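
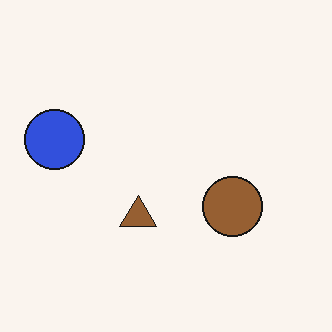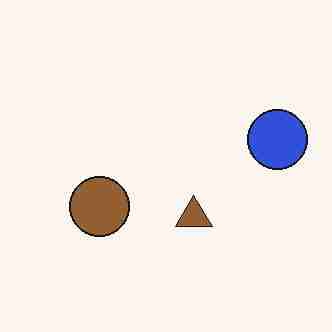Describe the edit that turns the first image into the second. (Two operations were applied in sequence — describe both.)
It was flipped horizontally (left ↔ right), then heavily JPEG-compressed with obvious blocking artifacts.

The blue circle is in the left of the first image and the right of the second — shapes on opposite sides of the vertical midline have swapped in a mirror flip. Blocky 8×8 compression artifacts appear around shape edges and the flat background shows ringing — characteristic JPEG degradation.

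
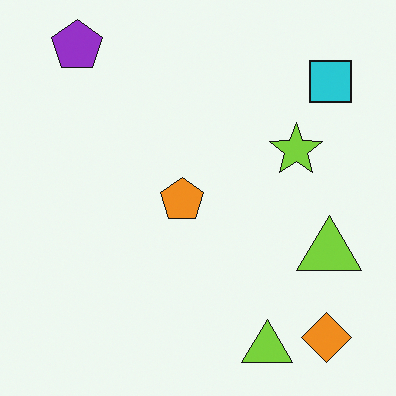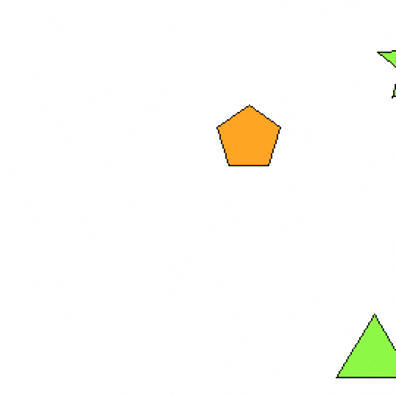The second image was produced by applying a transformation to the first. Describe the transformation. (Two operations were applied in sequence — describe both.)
This is the original image cropped to a modestly smaller region and rescaled, then slightly brightened.

The visible shapes are larger and the field of view is narrower; shapes near the original edges may be partly or wholly outside the frame — a crop-and-rescale. Every pixel — background and shapes alike — is uniformly brightened.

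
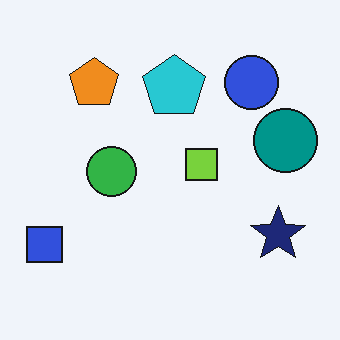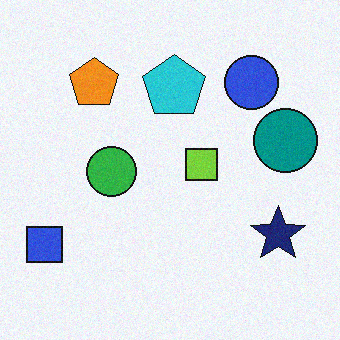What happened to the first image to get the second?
It was degraded with a light layer of grain.

Random speckle covers the whole image, including the flat background.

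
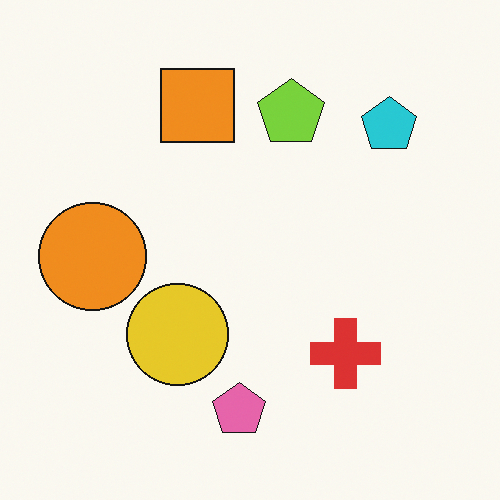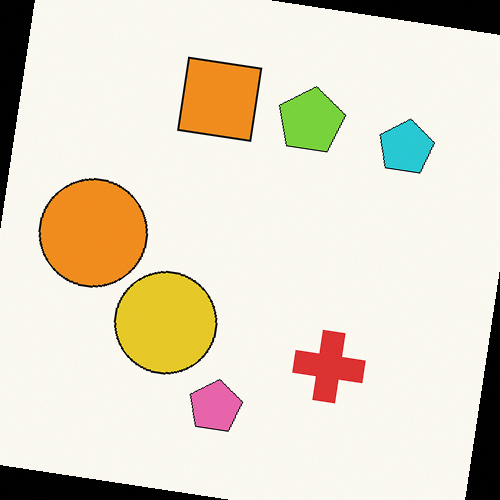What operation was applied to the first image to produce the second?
The second image is the first rotated clockwise by a few degrees.

Every shape is tilted by the same angle and the image corners show triangular fill wedges — a whole-image rotation by a non-right angle.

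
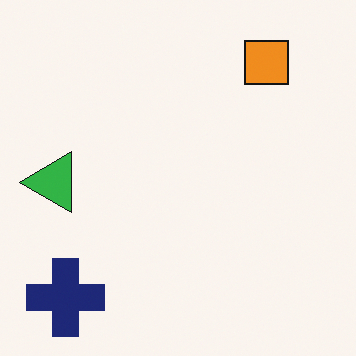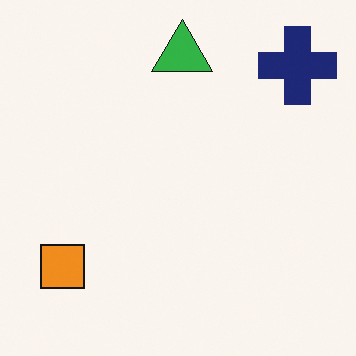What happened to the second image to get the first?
The transformation is: transposed (reflected across the top-left ↔ bottom-right diagonal).

Shapes have swapped their row and column positions — what was in the top-right is now in the bottom-left — a diagonal reflection.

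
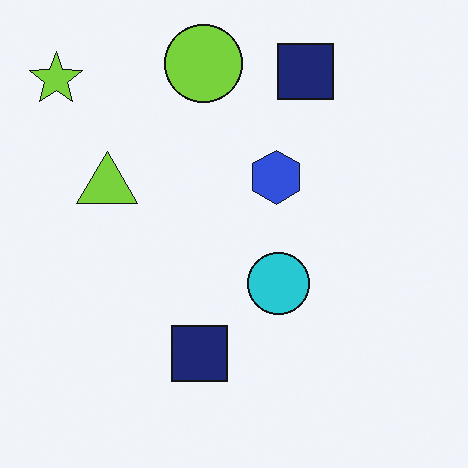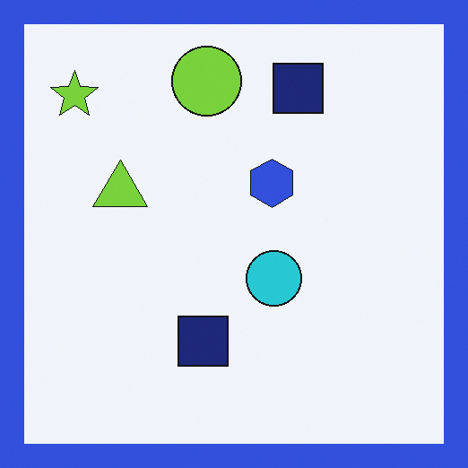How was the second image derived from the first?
The second image is the first framed with a blue border.

A solid blue frame runs around the edge of the second image, with the content slightly shrunk inside it.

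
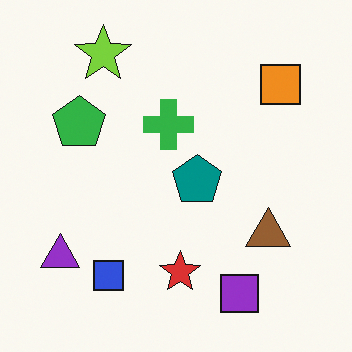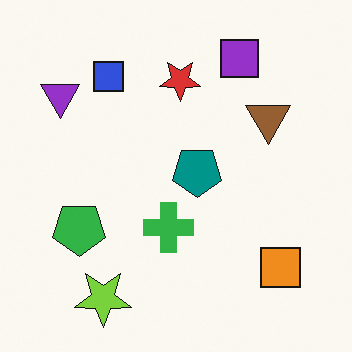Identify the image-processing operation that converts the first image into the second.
The second image is the first flipped vertically (top ↔ bottom).

The lime star is in the top-left of the first image and the bottom-left of the second — shapes on opposite sides of the horizontal midline have swapped in a mirror flip.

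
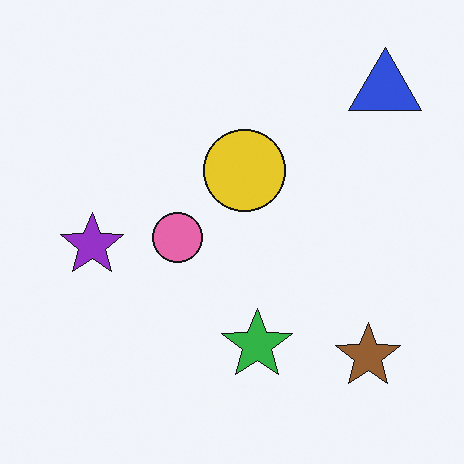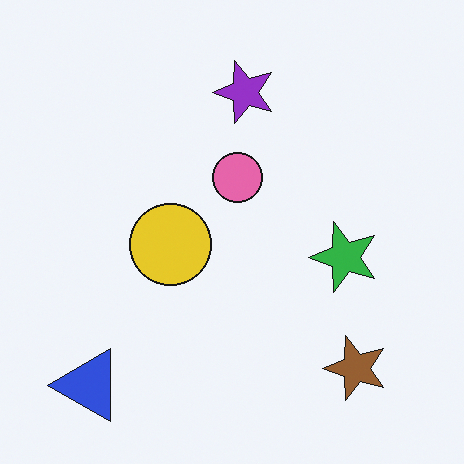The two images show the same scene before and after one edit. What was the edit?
This is the original image transposed (reflected across the top-left ↔ bottom-right diagonal).

Shapes have swapped their row and column positions — what was in the top-right is now in the bottom-left — a diagonal reflection.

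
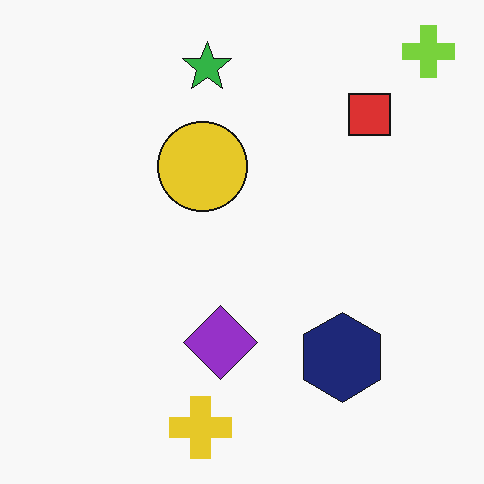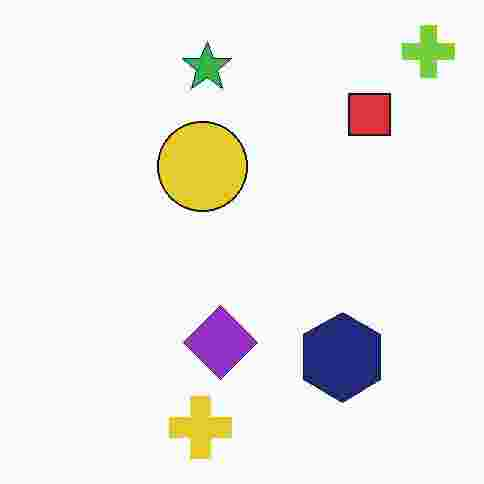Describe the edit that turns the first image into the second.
The second image is the first degraded with heavy JPEG compression.

Blocky 8×8 compression artifacts appear around shape edges and the flat background shows ringing — characteristic JPEG degradation.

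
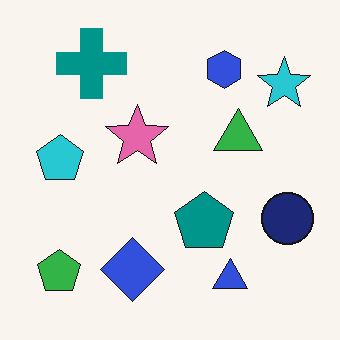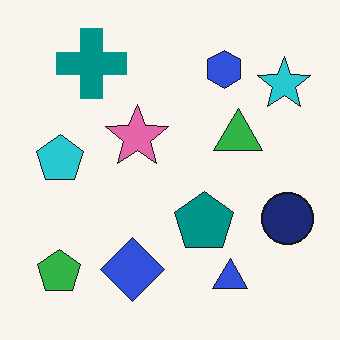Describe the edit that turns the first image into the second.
It was JPEG-compressed with visible artifacts.

Blocky 8×8 compression artifacts appear around shape edges and the flat background shows ringing — characteristic JPEG degradation.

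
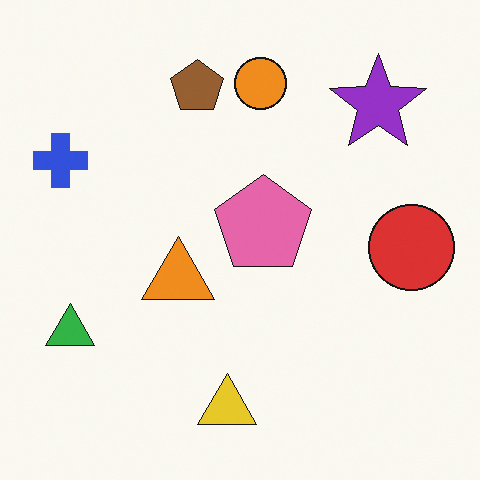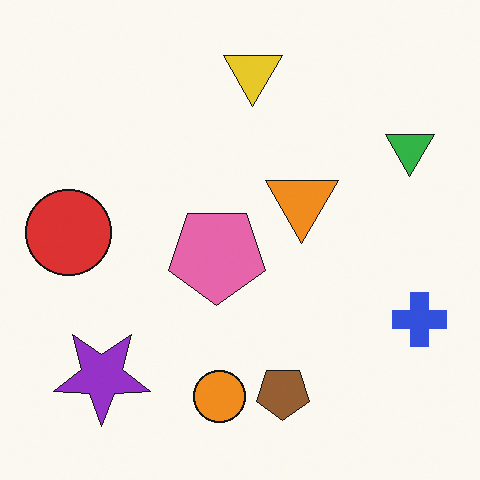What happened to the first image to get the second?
This is the original image rotated 180°.

The blue cross sits in the left of the first image and the right of the second — consistent with a whole-image 180° rotation.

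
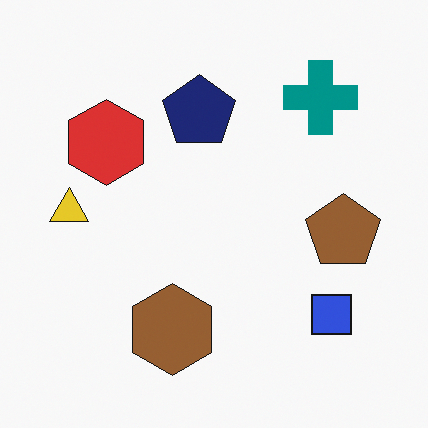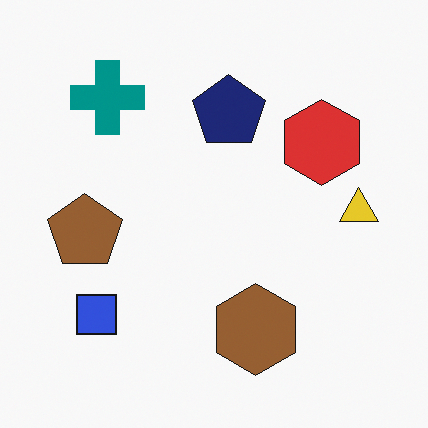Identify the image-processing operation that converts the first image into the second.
This is the original image flipped horizontally (left ↔ right).

The yellow triangle is in the left of the first image and the right of the second — shapes on opposite sides of the vertical midline have swapped in a mirror flip.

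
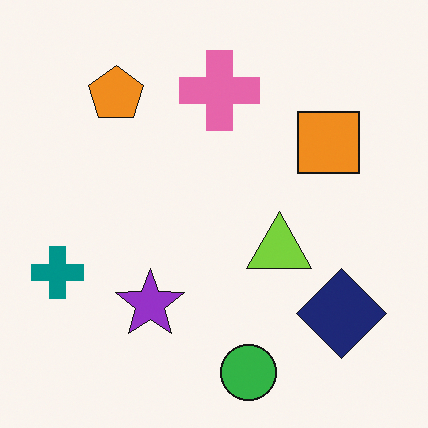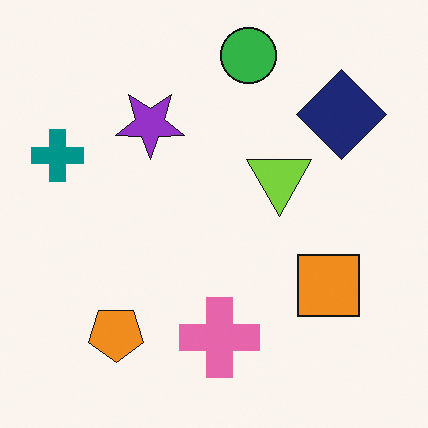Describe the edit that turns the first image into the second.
The image was flipped vertically (top ↔ bottom).

The green circle is in the bottom of the first image and the top of the second — shapes on opposite sides of the horizontal midline have swapped in a mirror flip.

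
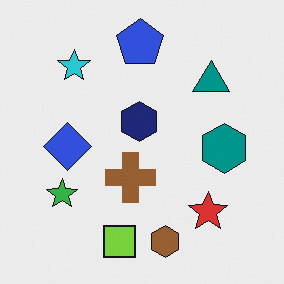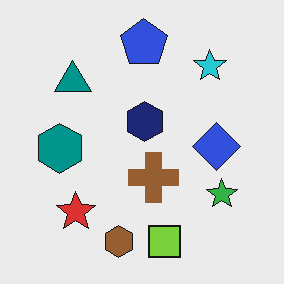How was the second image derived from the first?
It was flipped horizontally (left ↔ right).

The teal hexagon is in the right of the first image and the left of the second — shapes on opposite sides of the vertical midline have swapped in a mirror flip.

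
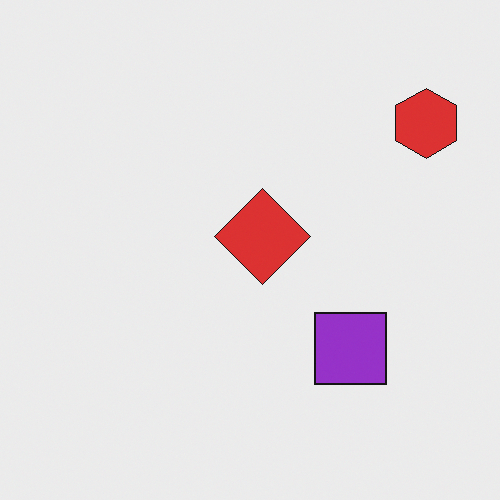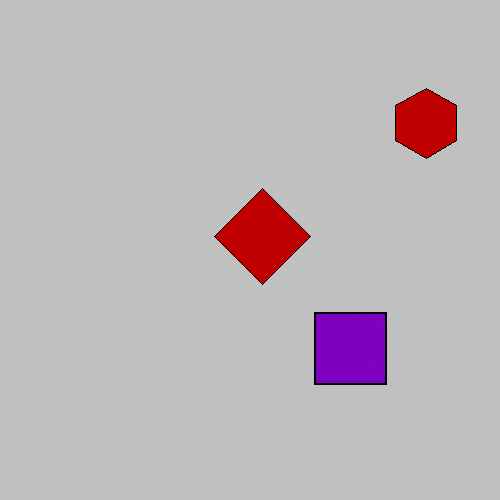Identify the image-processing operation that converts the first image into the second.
This is the original image aggressively posterized.

Each flat color has snapped to a coarser quantized level — most visibly, the near-white background has dropped to a flat grey.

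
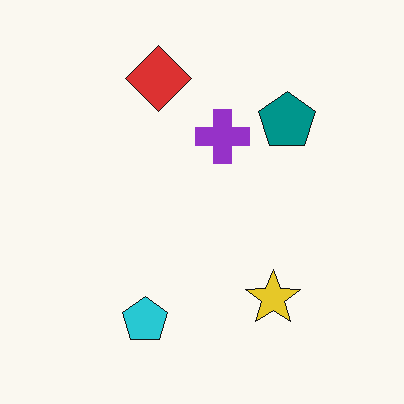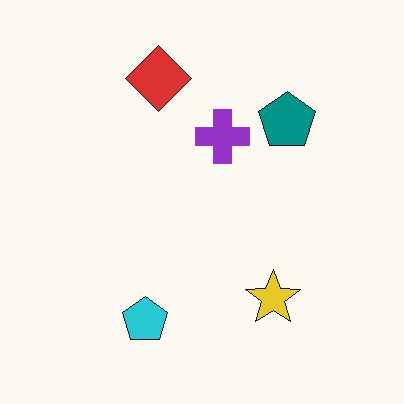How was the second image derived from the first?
The second image is the first given moderate JPEG compression.

Blocky 8×8 compression artifacts appear around shape edges and the flat background shows ringing — characteristic JPEG degradation.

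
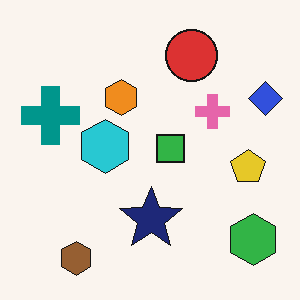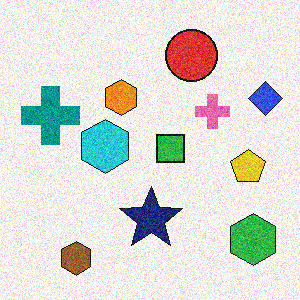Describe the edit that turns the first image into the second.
The second image is the first degraded with visible gaussian noise.

Random speckle covers the whole image, including the flat background.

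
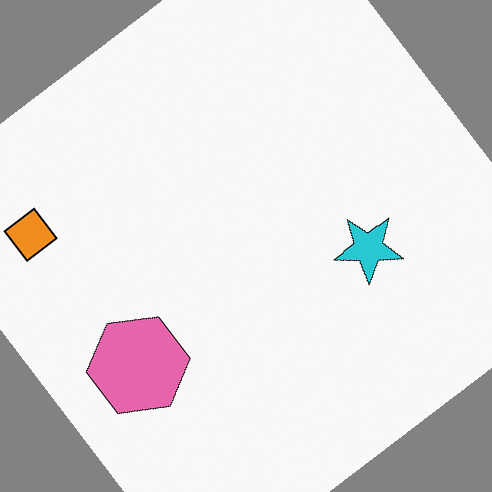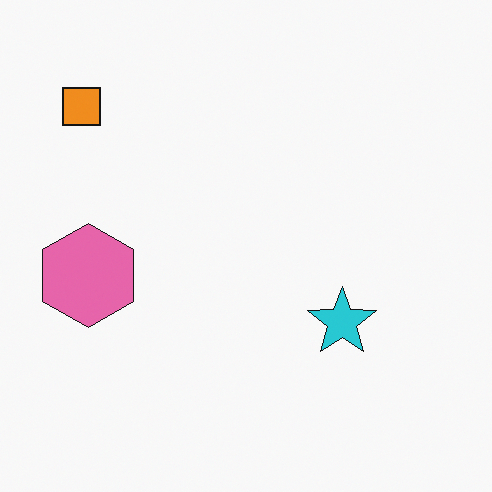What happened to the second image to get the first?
The first image is the second rotated counter-clockwise by a large amount — several tens of degrees.

Every shape is tilted by the same angle and the image corners show triangular fill wedges — a whole-image rotation by a non-right angle.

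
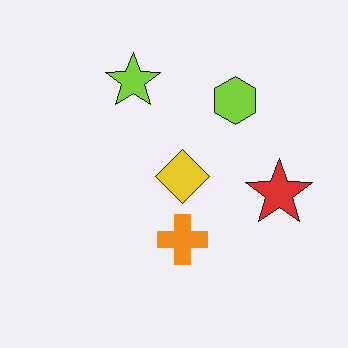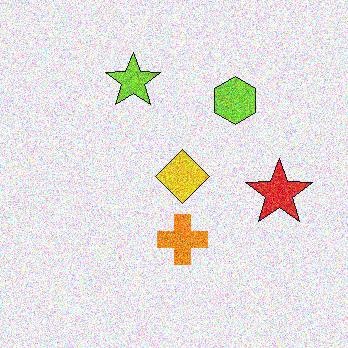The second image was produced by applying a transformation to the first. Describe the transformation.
The transformation is: degraded with a thick layer of grain.

Random speckle covers the whole image, including the flat background.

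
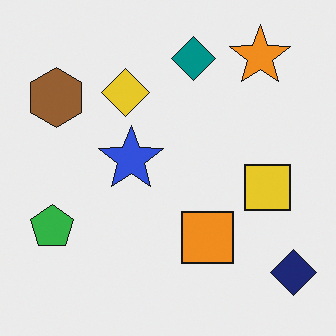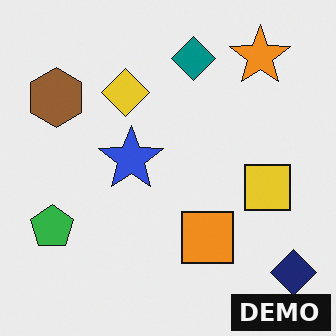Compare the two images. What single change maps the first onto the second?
Watermarked with the text "DEMO" in the lower-right corner.

A dark label reading "DEMO" appears in the lower-right corner.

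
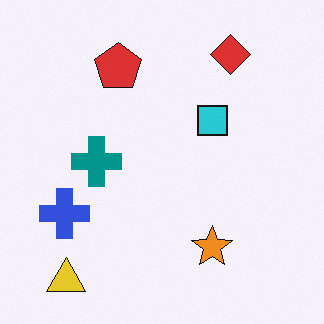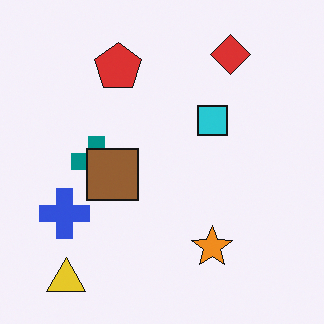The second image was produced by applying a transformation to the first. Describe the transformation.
The image was overlaid with an additional brown square.

A brown square appears in the second image that is absent from the first.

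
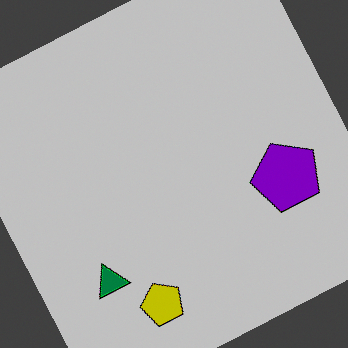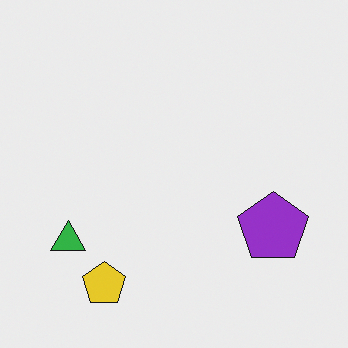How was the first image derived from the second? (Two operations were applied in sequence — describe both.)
It was rotated counter-clockwise by a clearly visible amount, then heavily posterized to just a handful of flat colors.

Every shape is tilted by the same angle and the image corners show triangular fill wedges — a whole-image rotation by a non-right angle. Each flat color has snapped to a coarser quantized level — most visibly, the near-white background has dropped to a flat grey.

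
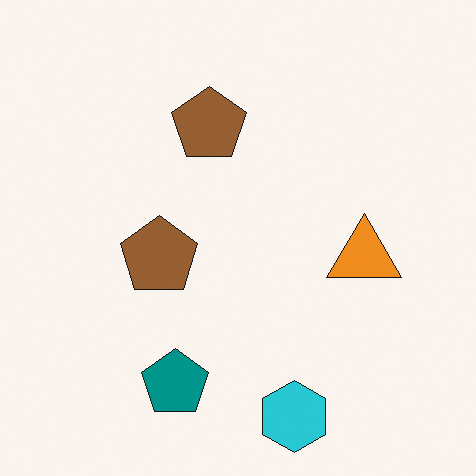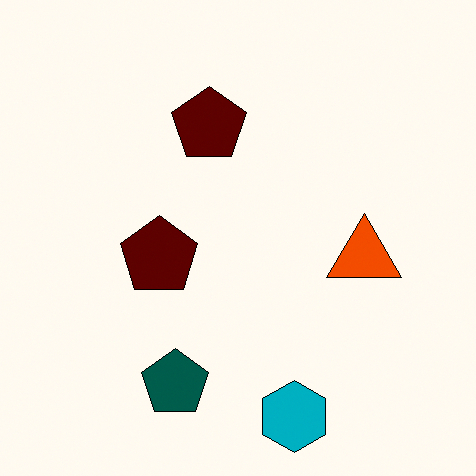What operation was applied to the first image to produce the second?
This is the original image given much higher contrast.

Tones are pushed away from mid-grey across the whole image — a global contrast change.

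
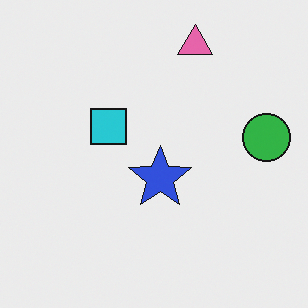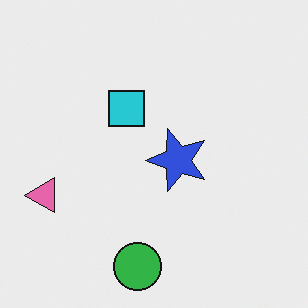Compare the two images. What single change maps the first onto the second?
The image was transposed (reflected across the top-left ↔ bottom-right diagonal).

Shapes have swapped their row and column positions — what was in the top-right is now in the bottom-left — a diagonal reflection.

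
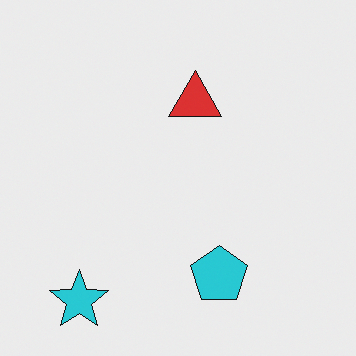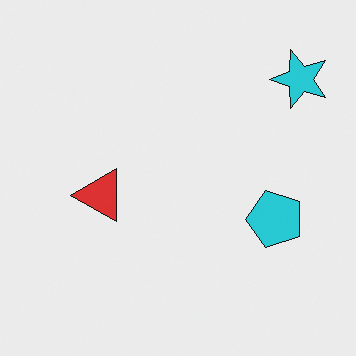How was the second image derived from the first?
The second image is the first transposed (reflected across the top-left ↔ bottom-right diagonal).

Shapes have swapped their row and column positions — what was in the top-right is now in the bottom-left — a diagonal reflection.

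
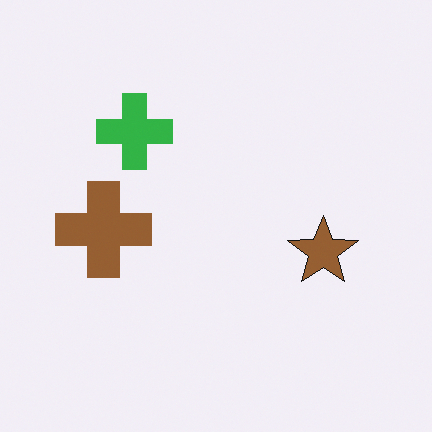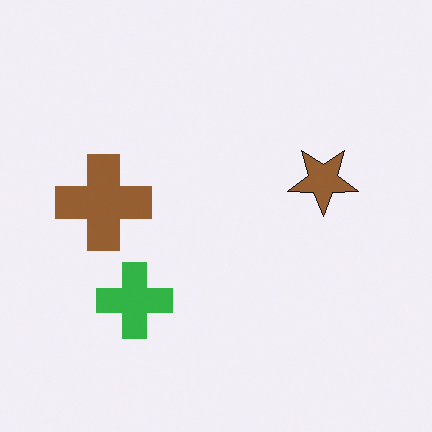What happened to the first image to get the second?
This is the original image flipped vertically (top ↔ bottom).

The green cross is in the top-left of the first image and the bottom-left of the second — shapes on opposite sides of the horizontal midline have swapped in a mirror flip.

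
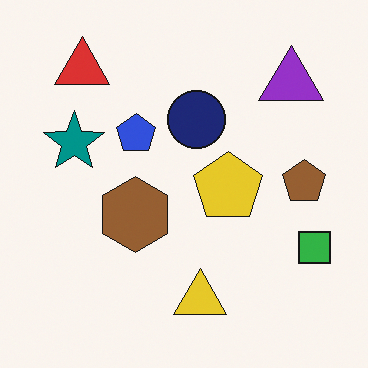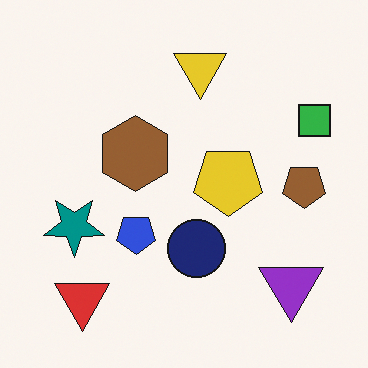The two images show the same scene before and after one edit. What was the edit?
Flipped vertically (top ↔ bottom).

The red triangle is in the top-left of the first image and the bottom-left of the second — shapes on opposite sides of the horizontal midline have swapped in a mirror flip.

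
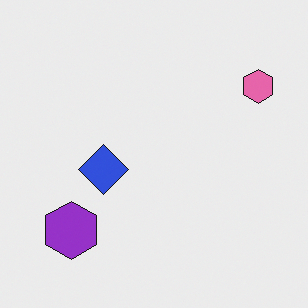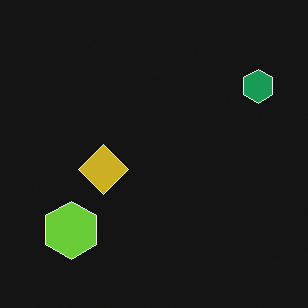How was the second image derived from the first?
It was color-inverted (negative).

The light background has become dark and every shape's color is its complement — a photographic negative.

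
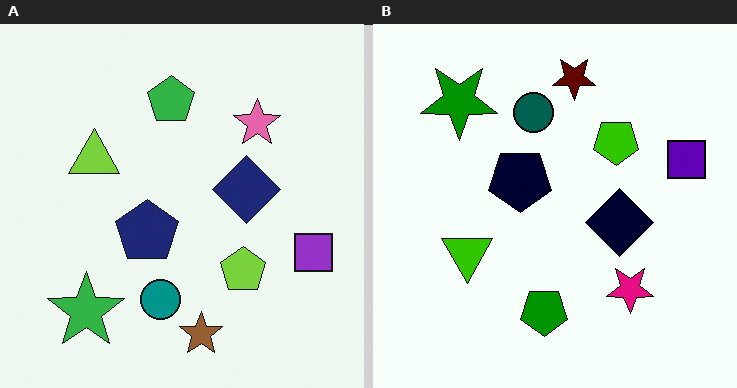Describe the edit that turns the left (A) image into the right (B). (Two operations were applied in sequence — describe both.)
The right (B) image is the left (A) flipped vertically (top ↔ bottom), then boosted in contrast.

The brown star is in the bottom of the left (A) image and the top of the right (B) — shapes on opposite sides of the horizontal midline have swapped in a mirror flip. Tones are pushed away from mid-grey across the whole image — a global contrast change.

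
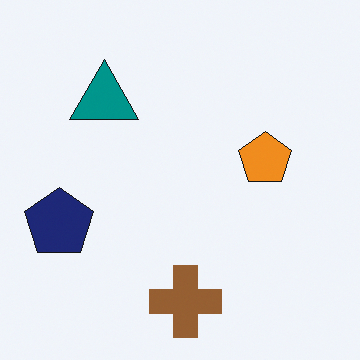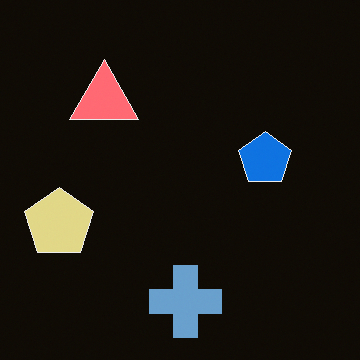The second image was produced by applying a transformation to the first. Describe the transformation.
Color-inverted (negative).

The light background has become dark and every shape's color is its complement — a photographic negative.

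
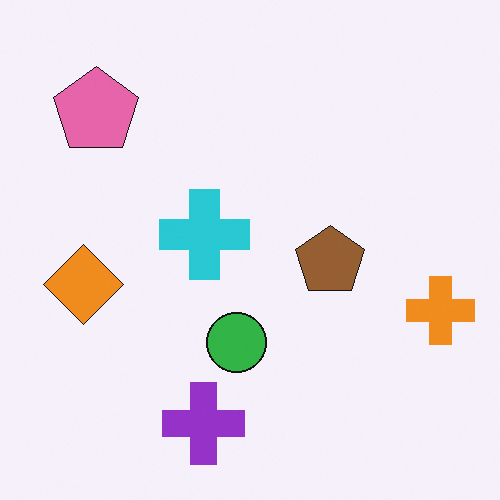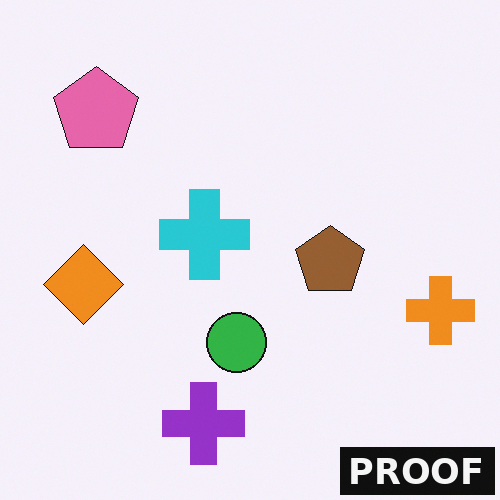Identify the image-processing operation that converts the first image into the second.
The image was watermarked with the text "PROOF" in the lower-right corner.

A dark label reading "PROOF" appears in the lower-right corner.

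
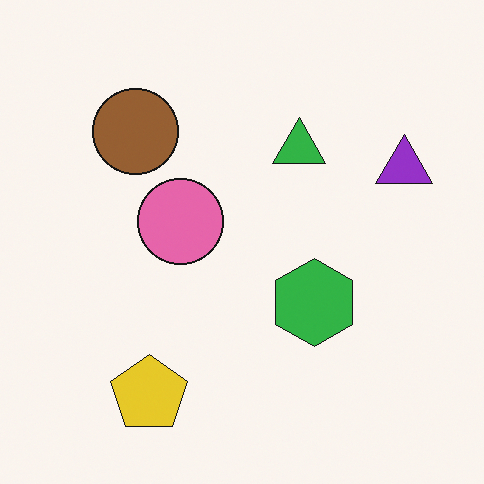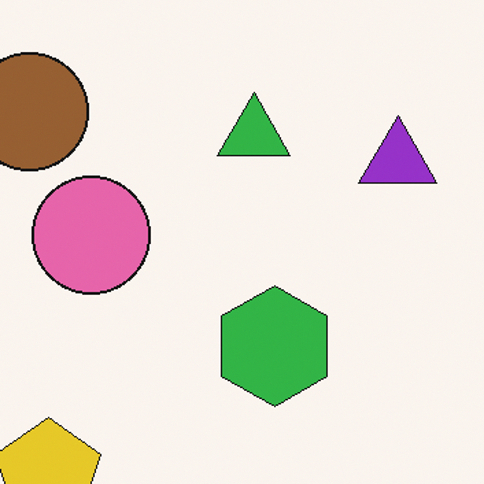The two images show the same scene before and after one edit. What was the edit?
It was cropped slightly and scaled back up.

The visible shapes are larger and the field of view is narrower; shapes near the original edges may be partly or wholly outside the frame — a crop-and-rescale.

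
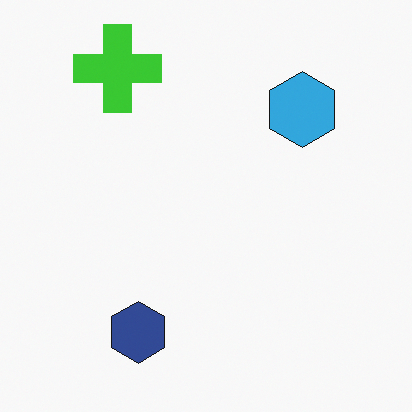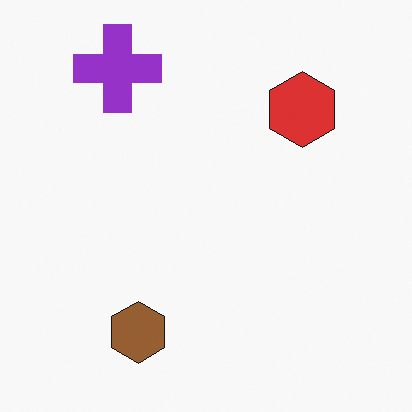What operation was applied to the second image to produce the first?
The first image is the second hue-shifted through roughly half the color wheel.

Every shape's color has rotated by the same amount around the hue wheel — a uniform hue shift.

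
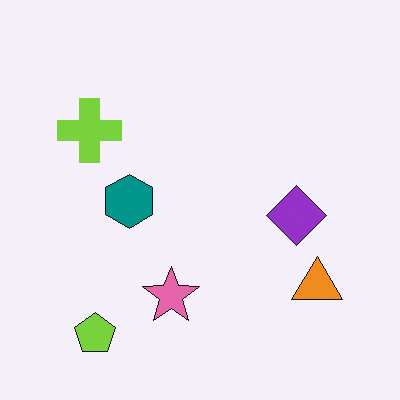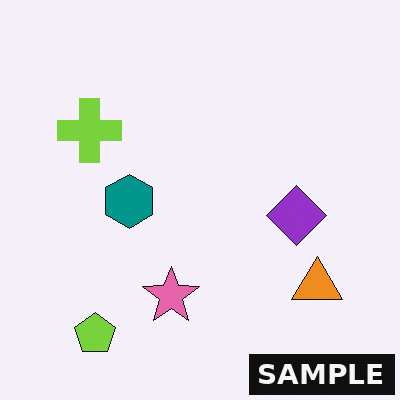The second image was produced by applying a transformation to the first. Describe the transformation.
The image was watermarked with the text "SAMPLE" in the lower-right corner.

A dark label reading "SAMPLE" appears in the lower-right corner.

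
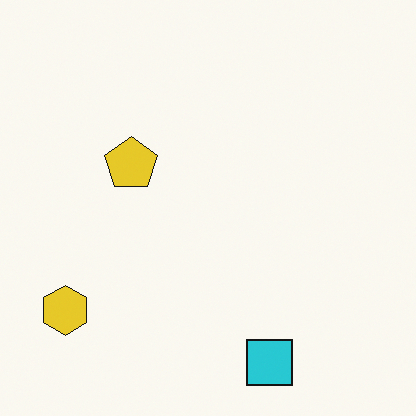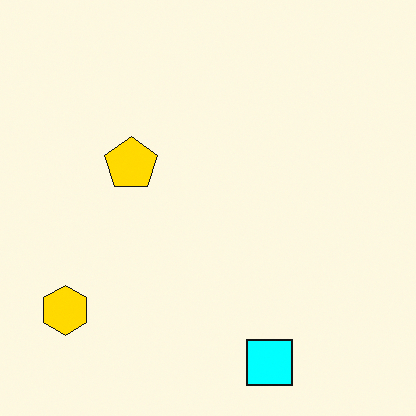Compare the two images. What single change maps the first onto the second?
It was made much more vivid (saturation change).

All colors are more vivid — a global saturation change.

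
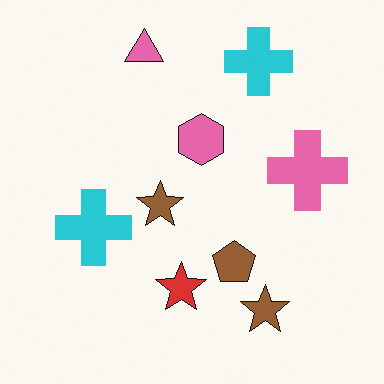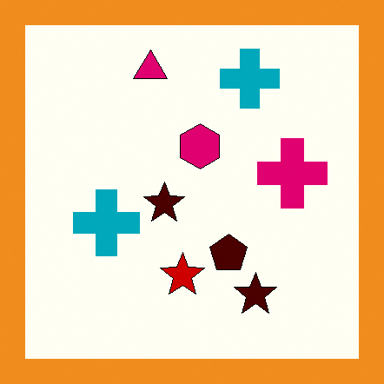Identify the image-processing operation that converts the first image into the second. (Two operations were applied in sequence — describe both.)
The transformation is: boosted in contrast, then framed with a orange border.

Tones are pushed away from mid-grey across the whole image — a global contrast change. A solid orange frame runs around the edge of the second image, with the content slightly shrunk inside it.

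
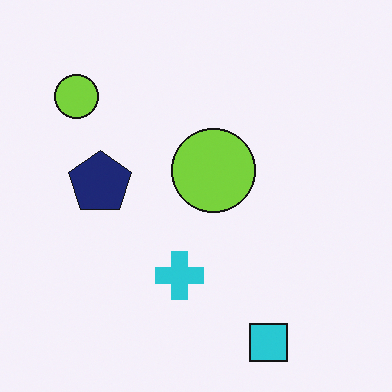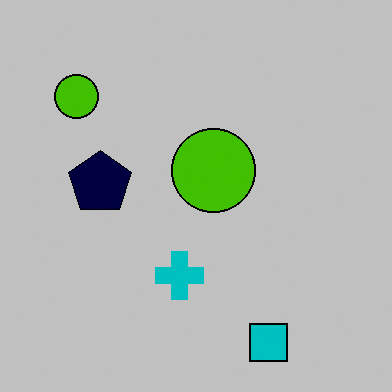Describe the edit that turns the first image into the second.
Aggressively posterized.

Each flat color has snapped to a coarser quantized level — most visibly, the near-white background has dropped to a flat grey.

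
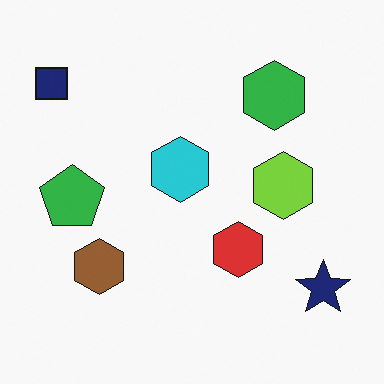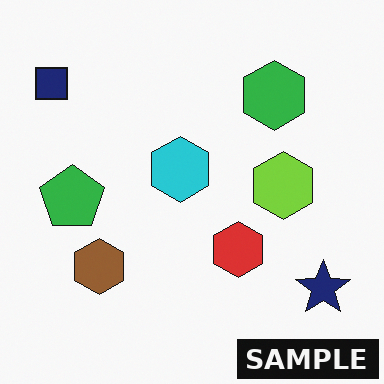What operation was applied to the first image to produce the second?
The transformation is: watermarked with the text "SAMPLE" in the lower-right corner.

A dark label reading "SAMPLE" appears in the lower-right corner.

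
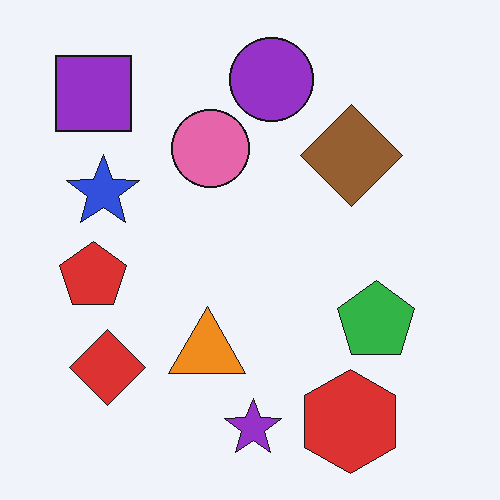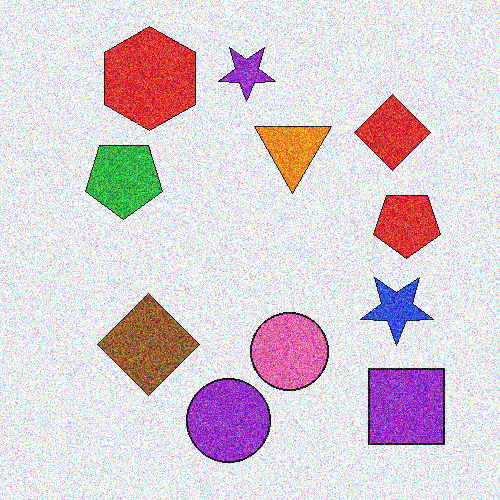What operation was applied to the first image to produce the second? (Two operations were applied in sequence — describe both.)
This is the original image degraded with a thick layer of grain, then rotated 180°.

Random speckle covers the whole image, including the flat background. The purple square sits in the top-left of the first image and the bottom-right of the second — consistent with a whole-image 180° rotation.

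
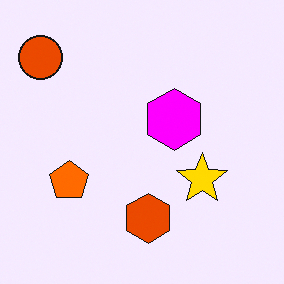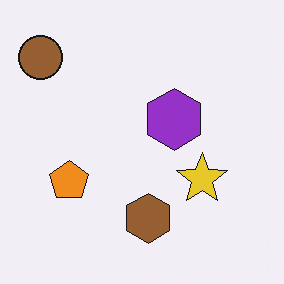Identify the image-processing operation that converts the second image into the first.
Made much more vivid (saturation change).

All colors are more vivid — a global saturation change.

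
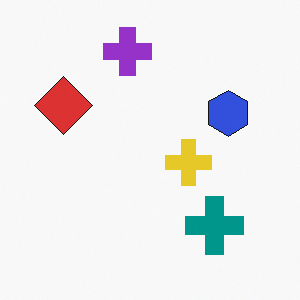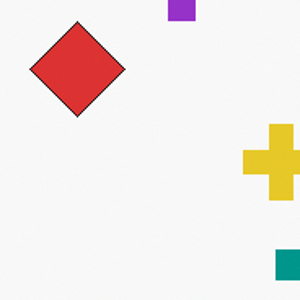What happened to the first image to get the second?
The second image is the first cropped to a noticeably smaller region and rescaled.

The visible shapes are larger and the field of view is narrower; shapes near the original edges may be partly or wholly outside the frame — a crop-and-rescale.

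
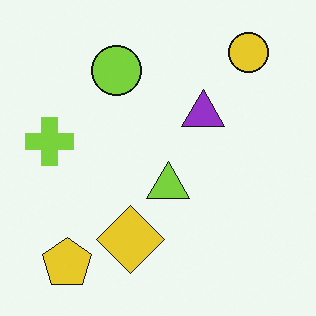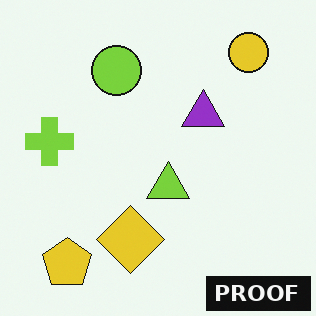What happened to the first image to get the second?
The second image is the first watermarked with the text "PROOF" in the lower-right corner.

A dark label reading "PROOF" appears in the lower-right corner.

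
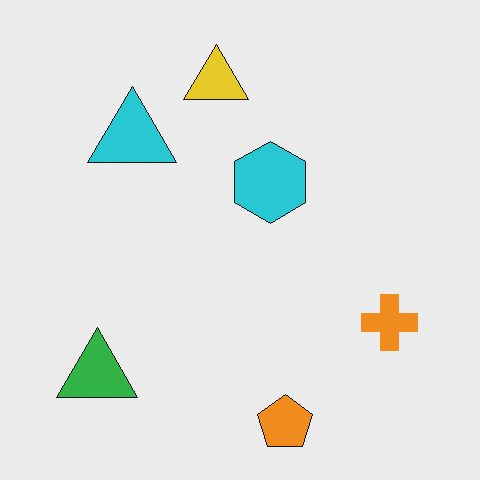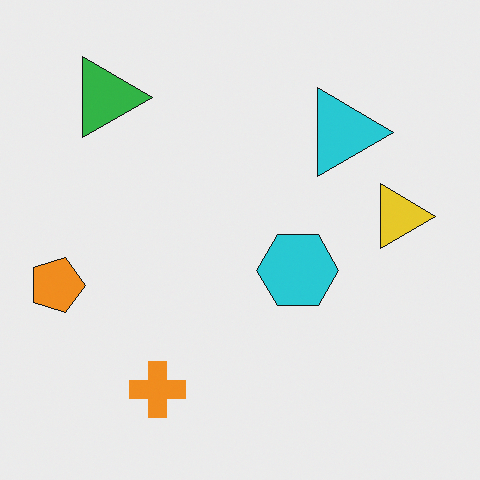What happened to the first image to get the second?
Rotated 90° clockwise.

The green triangle sits in the bottom-left of the first image and the top-left of the second — consistent with a whole-image 90° clockwise rotation.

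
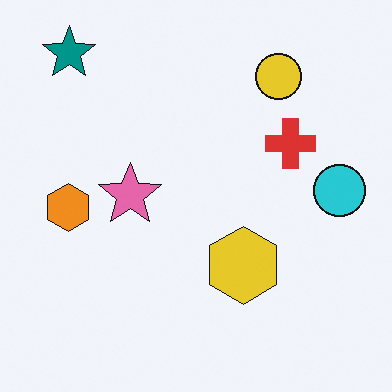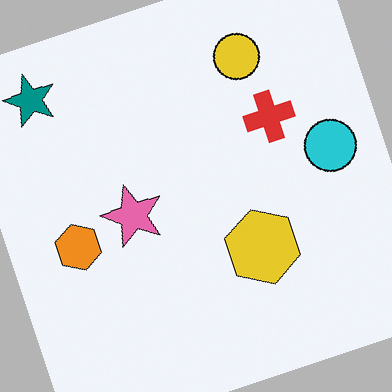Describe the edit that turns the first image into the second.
The transformation is: rotated counter-clockwise by a clearly visible amount.

Every shape is tilted by the same angle and the image corners show triangular fill wedges — a whole-image rotation by a non-right angle.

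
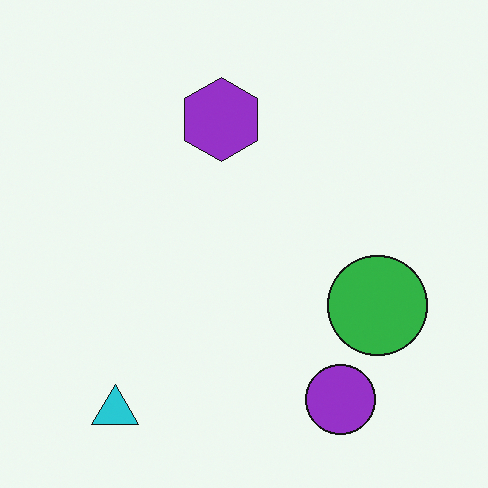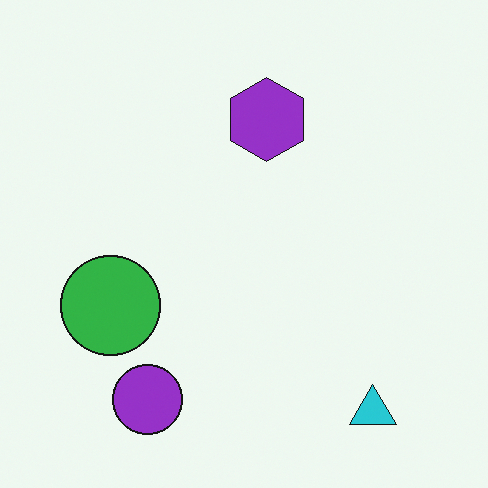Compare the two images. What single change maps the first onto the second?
It was flipped horizontally (left ↔ right).

The green circle is in the right of the first image and the left of the second — shapes on opposite sides of the vertical midline have swapped in a mirror flip.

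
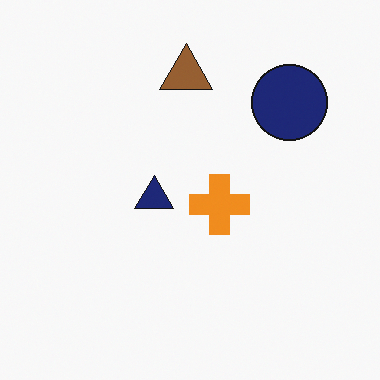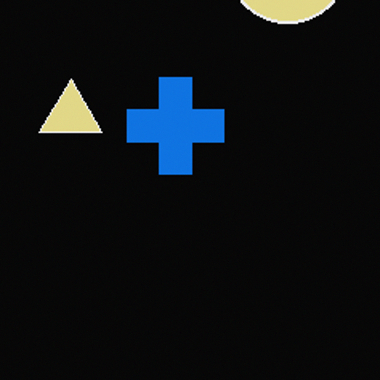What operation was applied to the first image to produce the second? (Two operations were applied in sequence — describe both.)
The transformation is: color-inverted (negative), then cropped to a modestly smaller region and rescaled.

The light background has become dark and every shape's color is its complement — a photographic negative. The visible shapes are larger and the field of view is narrower; shapes near the original edges may be partly or wholly outside the frame — a crop-and-rescale.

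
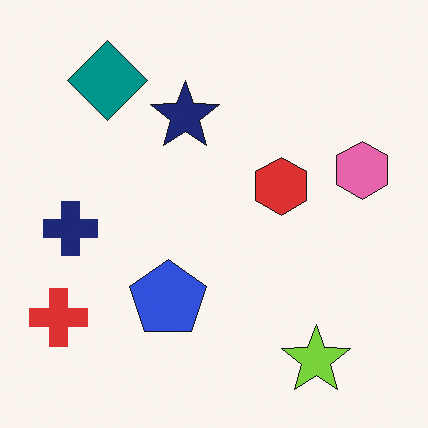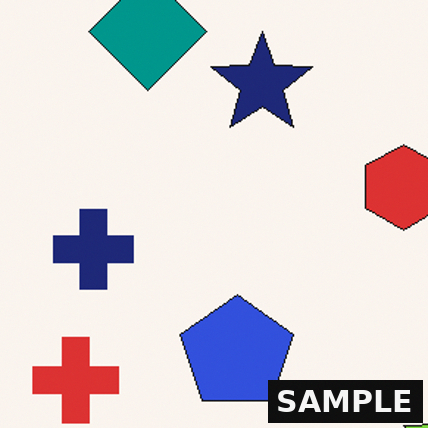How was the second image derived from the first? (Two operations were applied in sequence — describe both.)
Cropped slightly and scaled back up, then watermarked with the text "SAMPLE" in the lower-right corner.

The visible shapes are larger and the field of view is narrower; shapes near the original edges may be partly or wholly outside the frame — a crop-and-rescale. A dark label reading "SAMPLE" appears in the lower-right corner.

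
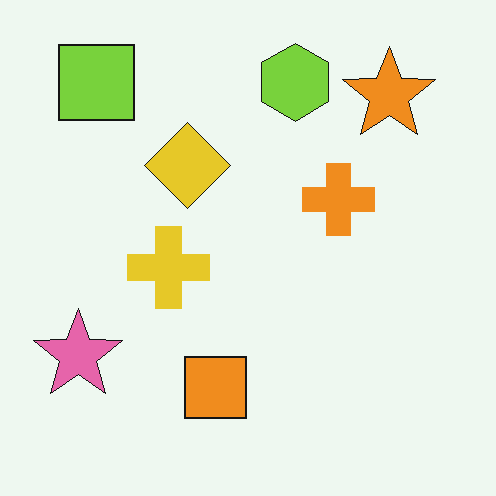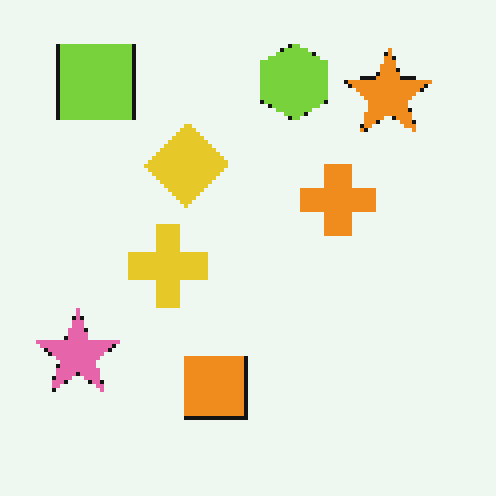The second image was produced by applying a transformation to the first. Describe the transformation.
The image was mildly pixelated.

Shapes are reduced to large square blocks; fine edges and outlines are lost — a downscale-then-upscale (mosaic) effect.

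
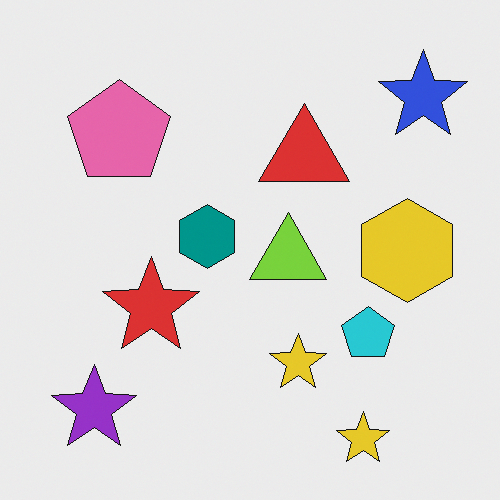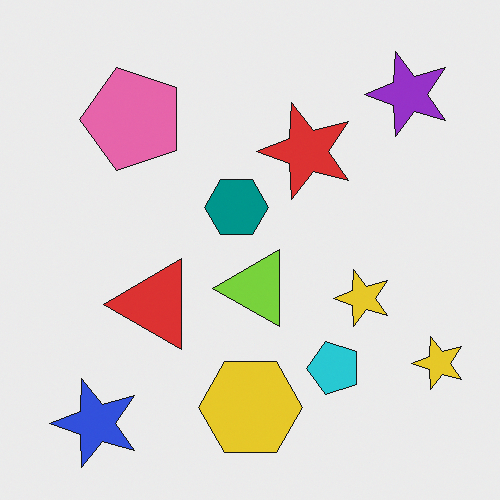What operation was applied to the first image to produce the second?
The transformation is: transposed (reflected across the top-left ↔ bottom-right diagonal).

Shapes have swapped their row and column positions — what was in the top-right is now in the bottom-left — a diagonal reflection.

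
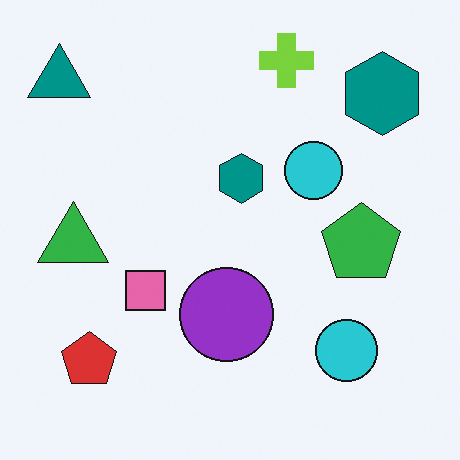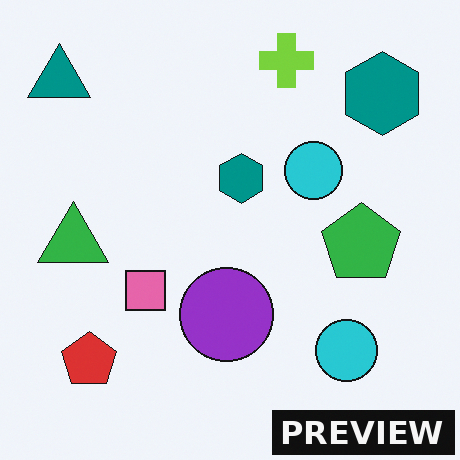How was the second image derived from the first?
Watermarked with the text "PREVIEW" in the lower-right corner.

A dark label reading "PREVIEW" appears in the lower-right corner.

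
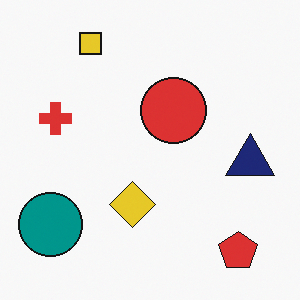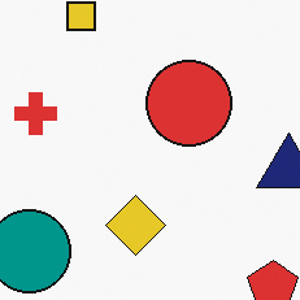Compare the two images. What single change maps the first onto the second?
The image was cropped slightly and scaled back up.

The visible shapes are larger and the field of view is narrower; shapes near the original edges may be partly or wholly outside the frame — a crop-and-rescale.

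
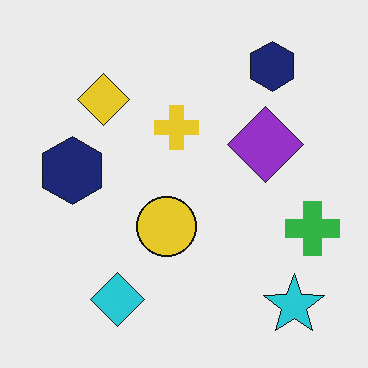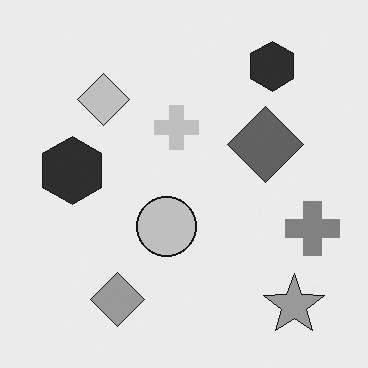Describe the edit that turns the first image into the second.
The transformation is: converted to grayscale.

All color is removed — every shape is now a shade of grey.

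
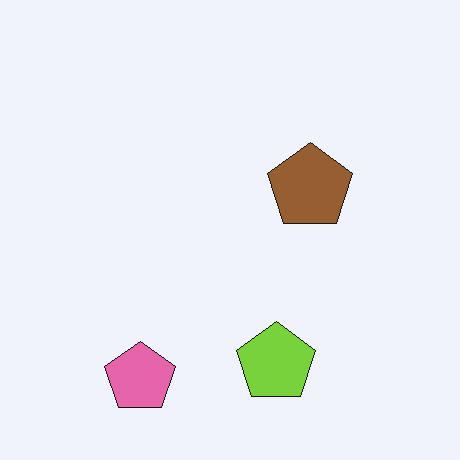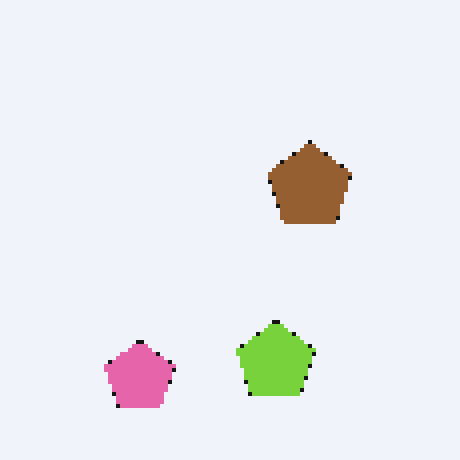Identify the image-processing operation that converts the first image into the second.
Mildly pixelated.

Shapes are reduced to large square blocks; fine edges and outlines are lost — a downscale-then-upscale (mosaic) effect.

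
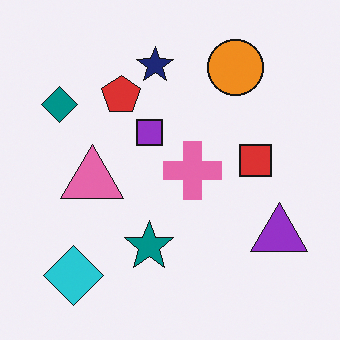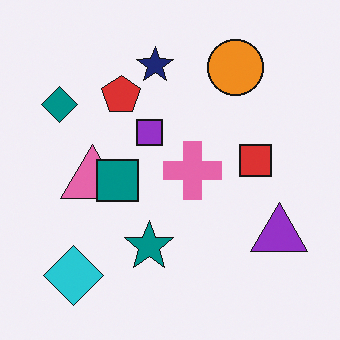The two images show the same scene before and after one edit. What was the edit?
Overlaid with an additional teal square.

A teal square appears in the second image that is absent from the first.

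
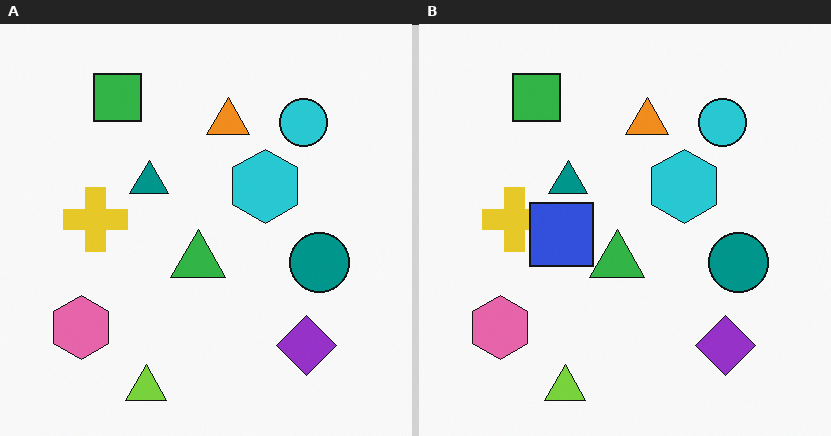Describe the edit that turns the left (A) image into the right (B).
The image was overlaid with an additional blue square.

A blue square appears in the right (B) image that is absent from the left (A).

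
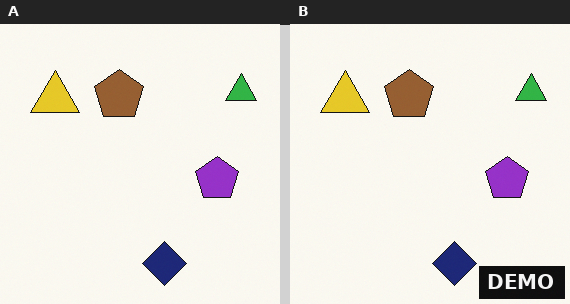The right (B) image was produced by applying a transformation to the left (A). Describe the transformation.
The transformation is: watermarked with the text "DEMO" in the lower-right corner.

A dark label reading "DEMO" appears in the lower-right corner.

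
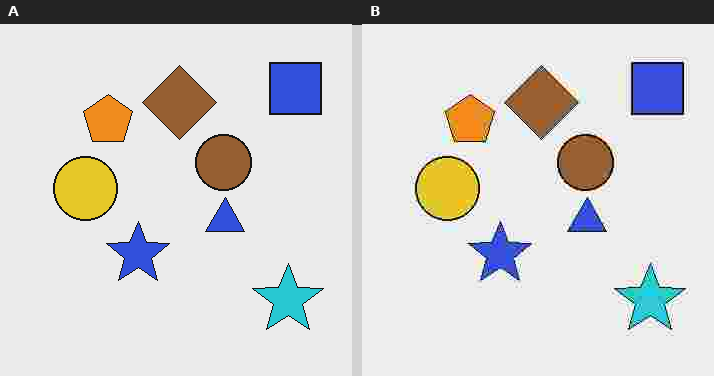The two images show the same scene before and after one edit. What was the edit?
The right (B) image is the left (A) degraded with heavy JPEG compression.

Blocky 8×8 compression artifacts appear around shape edges and the flat background shows ringing — characteristic JPEG degradation.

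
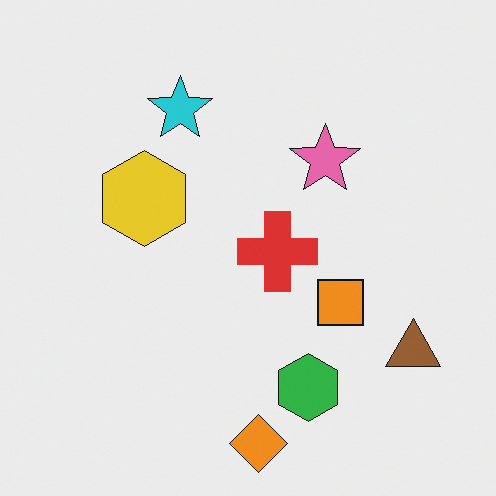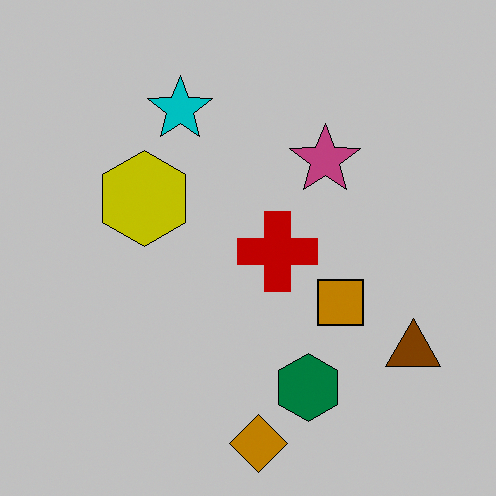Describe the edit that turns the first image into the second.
Aggressively posterized.

Each flat color has snapped to a coarser quantized level — most visibly, the near-white background has dropped to a flat grey.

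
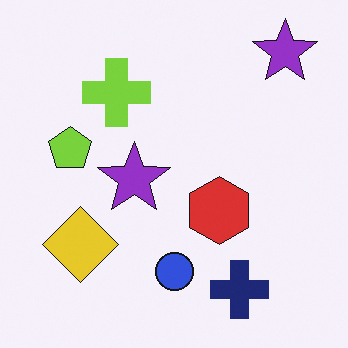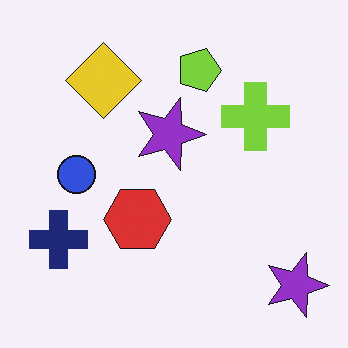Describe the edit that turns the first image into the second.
Rotated 90° clockwise.

The navy cross sits in the bottom-right of the first image and the bottom-left of the second — consistent with a whole-image 90° clockwise rotation.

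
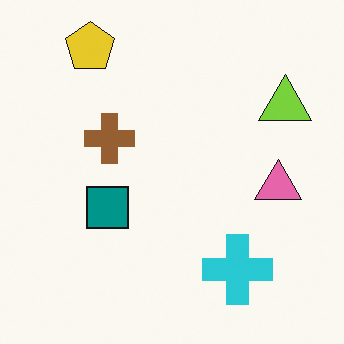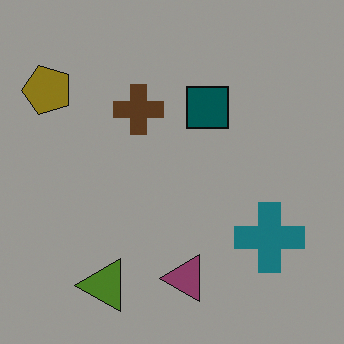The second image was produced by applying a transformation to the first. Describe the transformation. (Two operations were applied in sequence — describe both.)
The second image is the first transposed (reflected across the top-left ↔ bottom-right diagonal), then darkened a lot.

Shapes have swapped their row and column positions — what was in the top-right is now in the bottom-left — a diagonal reflection. Every pixel — background and shapes alike — is uniformly darkened.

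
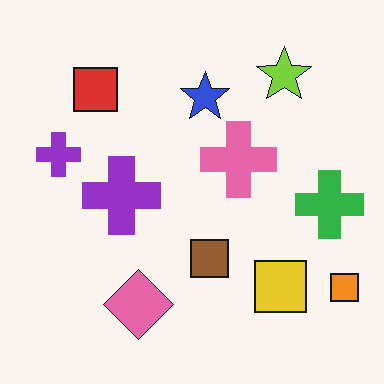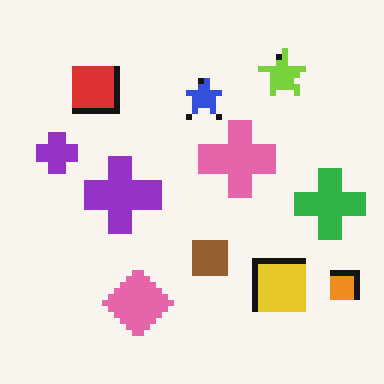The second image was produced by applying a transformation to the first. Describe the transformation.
Pixelated into visible square blocks.

Shapes are reduced to large square blocks; fine edges and outlines are lost — a downscale-then-upscale (mosaic) effect.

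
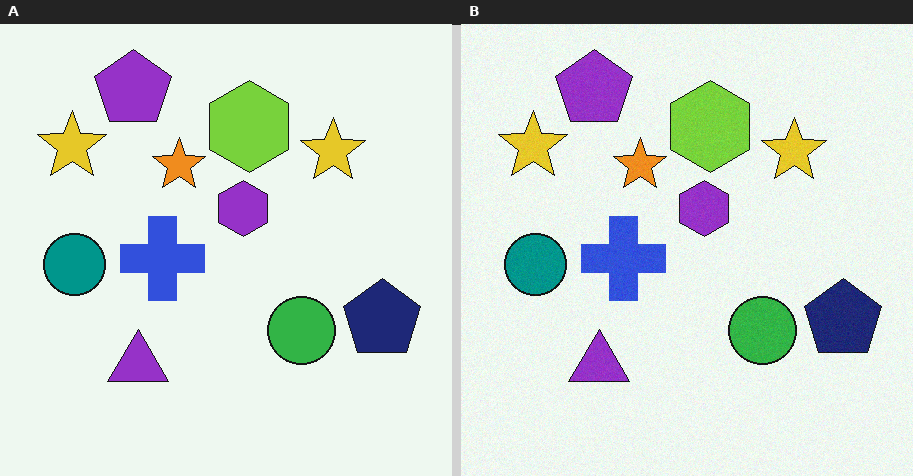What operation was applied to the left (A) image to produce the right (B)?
Degraded with subtle gaussian noise.

Random speckle covers the whole image, including the flat background.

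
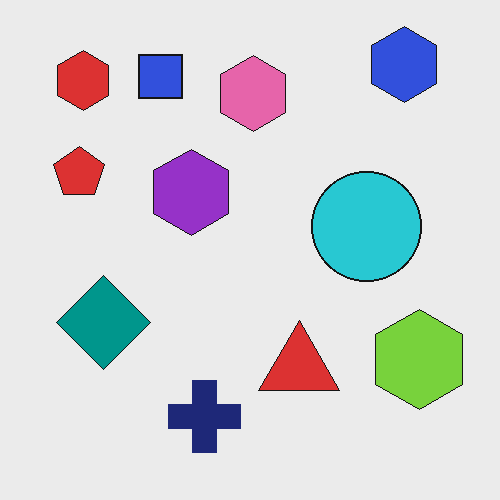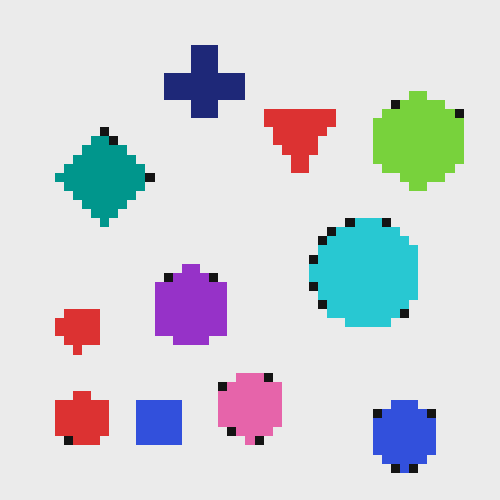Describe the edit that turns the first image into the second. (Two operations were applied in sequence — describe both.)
The transformation is: flipped vertically (top ↔ bottom), then coarsely pixelated.

The blue hexagon is in the top-right of the first image and the bottom-right of the second — shapes on opposite sides of the horizontal midline have swapped in a mirror flip. Shapes are reduced to large square blocks; fine edges and outlines are lost — a downscale-then-upscale (mosaic) effect.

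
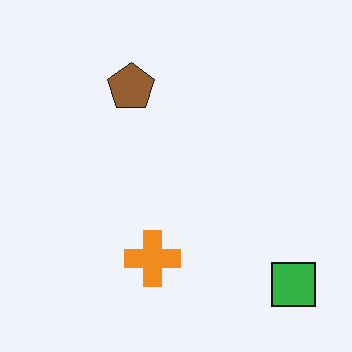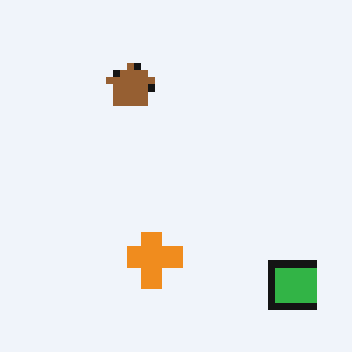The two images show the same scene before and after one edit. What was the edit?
It was moderately pixelated.

Shapes are reduced to large square blocks; fine edges and outlines are lost — a downscale-then-upscale (mosaic) effect.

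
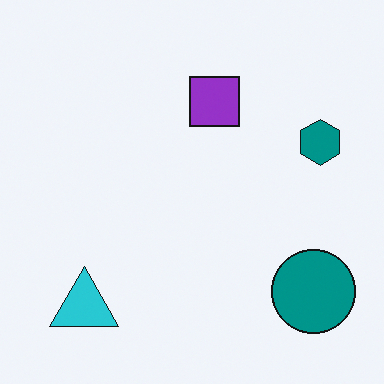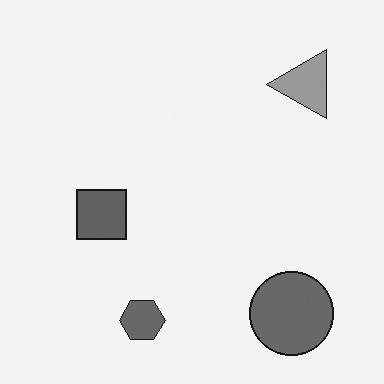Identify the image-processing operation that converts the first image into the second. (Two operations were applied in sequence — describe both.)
It was transposed (reflected across the top-left ↔ bottom-right diagonal), then converted to grayscale.

Shapes have swapped their row and column positions — what was in the top-right is now in the bottom-left — a diagonal reflection. All color is removed — every shape is now a shade of grey.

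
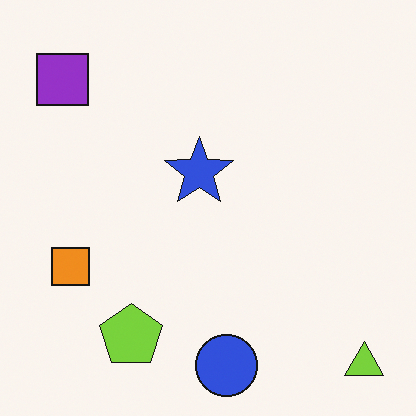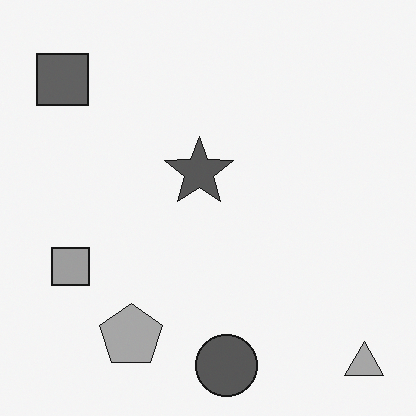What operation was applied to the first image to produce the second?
The image was converted to grayscale.

All color is removed — every shape is now a shade of grey.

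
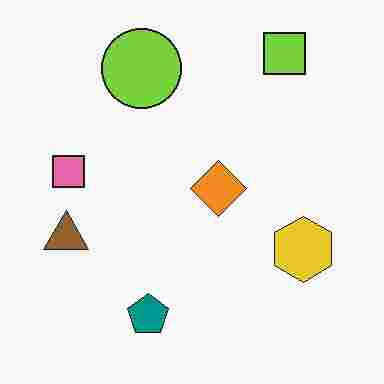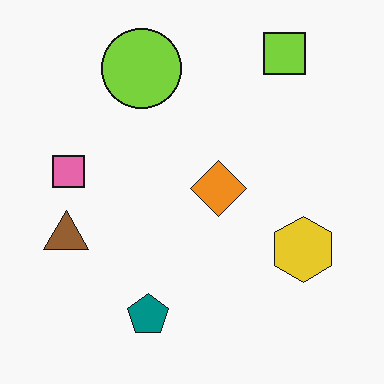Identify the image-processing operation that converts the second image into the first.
Heavily JPEG-compressed with obvious blocking artifacts.

Blocky 8×8 compression artifacts appear around shape edges and the flat background shows ringing — characteristic JPEG degradation.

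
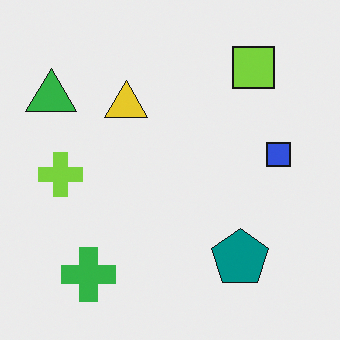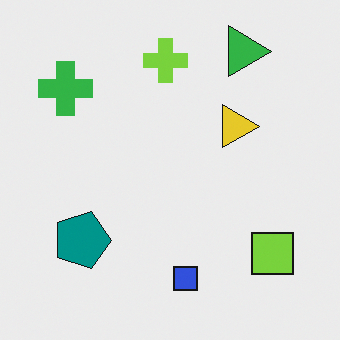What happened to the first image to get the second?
This is the original image rotated 90° clockwise.

The green triangle sits in the top-left of the first image and the top-right of the second — consistent with a whole-image 90° clockwise rotation.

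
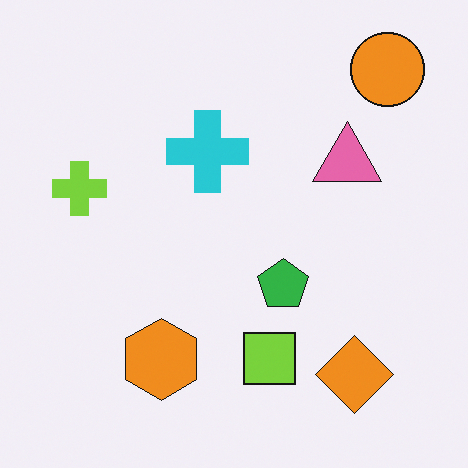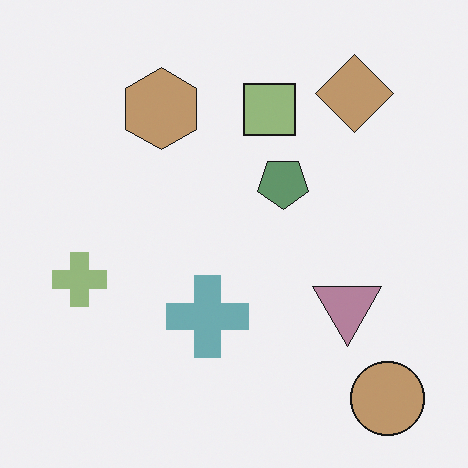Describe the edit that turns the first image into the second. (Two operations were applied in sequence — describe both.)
It was flipped vertically (top ↔ bottom), then heavily desaturated.

The orange circle is in the top-right of the first image and the bottom-right of the second — shapes on opposite sides of the horizontal midline have swapped in a mirror flip. All colors are more muted and greyish — a global saturation change.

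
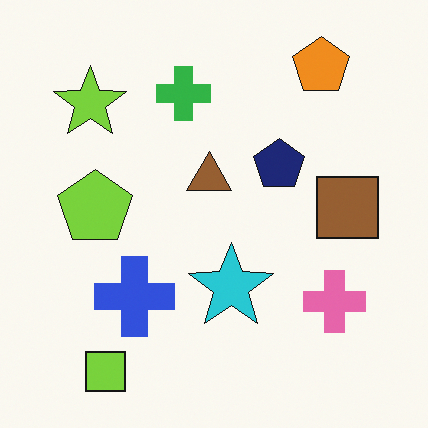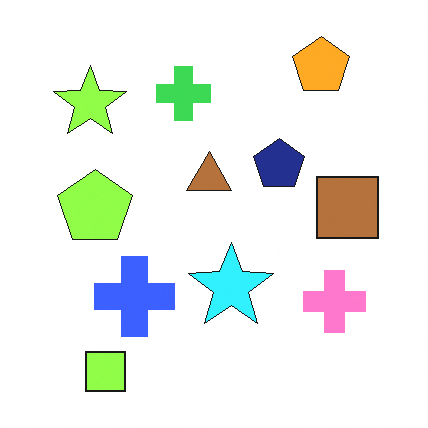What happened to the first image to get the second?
The second image is the first brightened a little.

Every pixel — background and shapes alike — is uniformly brightened.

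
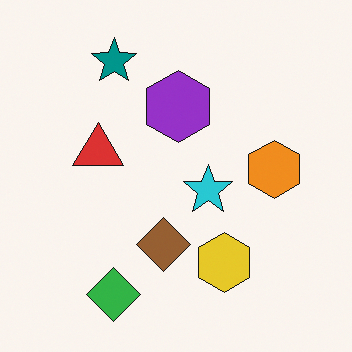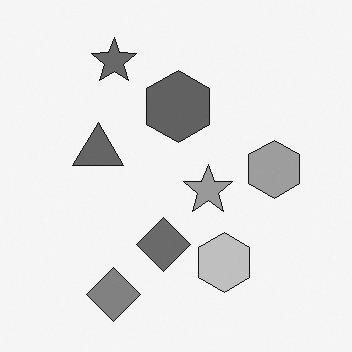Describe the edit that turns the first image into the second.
The image was converted to grayscale.

All color is removed — every shape is now a shade of grey.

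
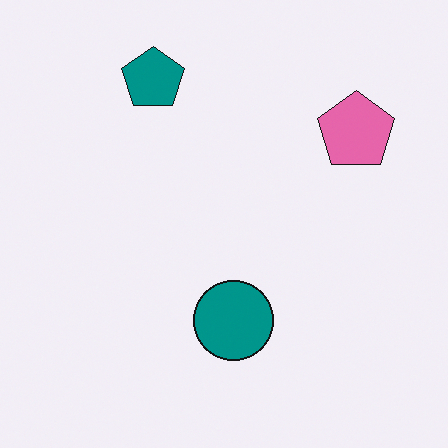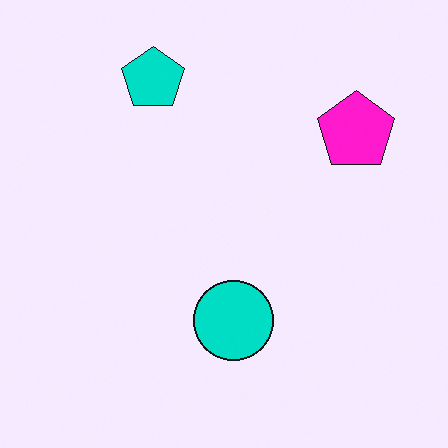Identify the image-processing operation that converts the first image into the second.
Made much more vivid (saturation change).

All colors are more vivid — a global saturation change.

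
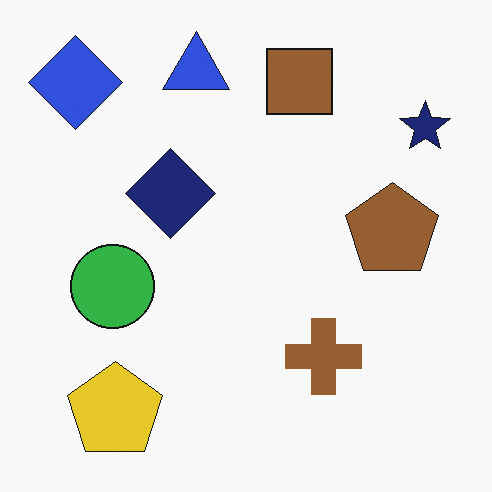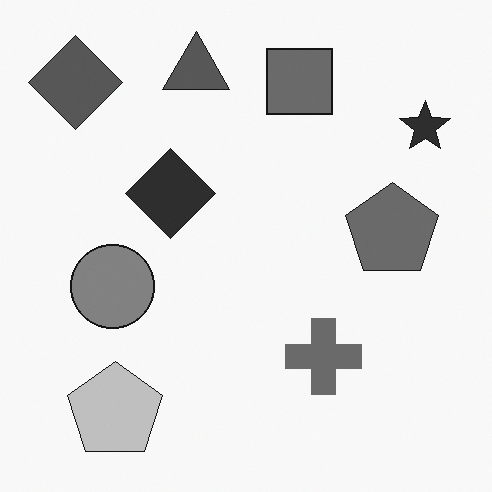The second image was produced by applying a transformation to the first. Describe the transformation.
This is the original image converted to grayscale.

All color is removed — every shape is now a shade of grey.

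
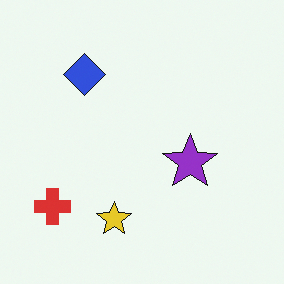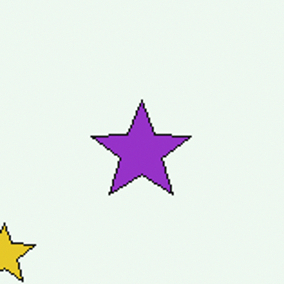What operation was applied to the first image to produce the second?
The second image is the first cropped to a noticeably smaller region and rescaled.

The visible shapes are larger and the field of view is narrower; shapes near the original edges may be partly or wholly outside the frame — a crop-and-rescale.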